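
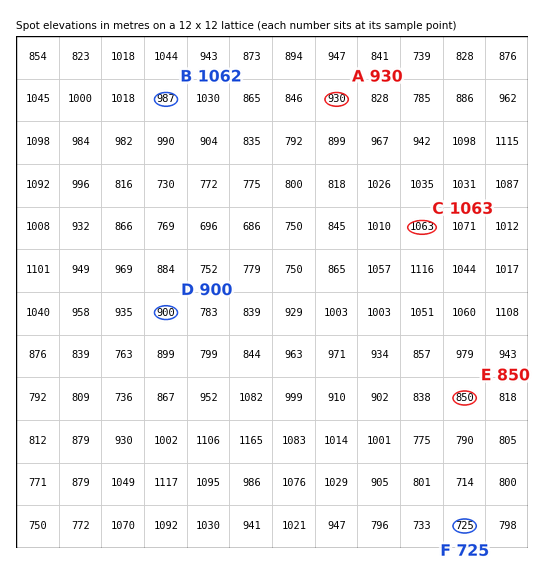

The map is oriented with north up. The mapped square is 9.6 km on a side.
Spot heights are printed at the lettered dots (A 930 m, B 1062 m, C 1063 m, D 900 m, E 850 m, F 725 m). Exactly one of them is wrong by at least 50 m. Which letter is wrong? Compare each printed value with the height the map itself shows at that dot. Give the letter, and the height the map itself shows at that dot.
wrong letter B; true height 987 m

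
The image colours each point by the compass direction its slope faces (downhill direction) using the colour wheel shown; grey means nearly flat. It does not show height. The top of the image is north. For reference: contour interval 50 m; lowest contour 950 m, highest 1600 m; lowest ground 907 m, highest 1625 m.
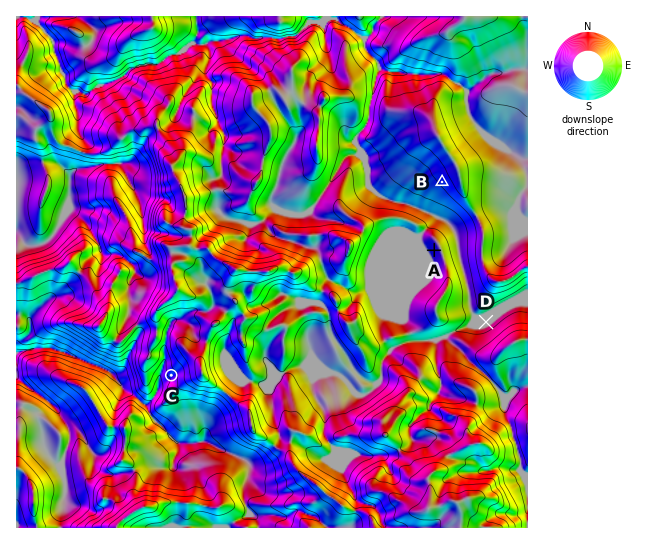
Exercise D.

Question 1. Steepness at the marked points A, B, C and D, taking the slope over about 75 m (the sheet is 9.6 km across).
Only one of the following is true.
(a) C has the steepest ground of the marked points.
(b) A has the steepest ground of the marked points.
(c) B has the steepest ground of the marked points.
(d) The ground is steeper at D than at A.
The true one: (a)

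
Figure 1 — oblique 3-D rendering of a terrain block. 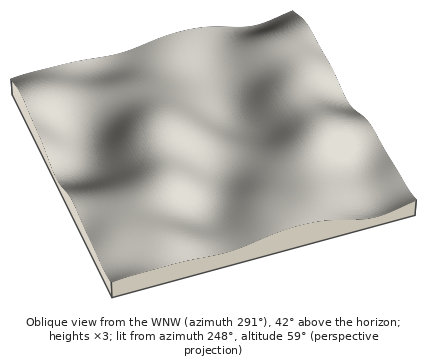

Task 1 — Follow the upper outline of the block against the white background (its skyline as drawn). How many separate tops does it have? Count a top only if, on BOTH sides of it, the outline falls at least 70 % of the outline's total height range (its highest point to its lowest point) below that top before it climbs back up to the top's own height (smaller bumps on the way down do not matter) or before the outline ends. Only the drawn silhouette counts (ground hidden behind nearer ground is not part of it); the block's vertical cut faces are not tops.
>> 0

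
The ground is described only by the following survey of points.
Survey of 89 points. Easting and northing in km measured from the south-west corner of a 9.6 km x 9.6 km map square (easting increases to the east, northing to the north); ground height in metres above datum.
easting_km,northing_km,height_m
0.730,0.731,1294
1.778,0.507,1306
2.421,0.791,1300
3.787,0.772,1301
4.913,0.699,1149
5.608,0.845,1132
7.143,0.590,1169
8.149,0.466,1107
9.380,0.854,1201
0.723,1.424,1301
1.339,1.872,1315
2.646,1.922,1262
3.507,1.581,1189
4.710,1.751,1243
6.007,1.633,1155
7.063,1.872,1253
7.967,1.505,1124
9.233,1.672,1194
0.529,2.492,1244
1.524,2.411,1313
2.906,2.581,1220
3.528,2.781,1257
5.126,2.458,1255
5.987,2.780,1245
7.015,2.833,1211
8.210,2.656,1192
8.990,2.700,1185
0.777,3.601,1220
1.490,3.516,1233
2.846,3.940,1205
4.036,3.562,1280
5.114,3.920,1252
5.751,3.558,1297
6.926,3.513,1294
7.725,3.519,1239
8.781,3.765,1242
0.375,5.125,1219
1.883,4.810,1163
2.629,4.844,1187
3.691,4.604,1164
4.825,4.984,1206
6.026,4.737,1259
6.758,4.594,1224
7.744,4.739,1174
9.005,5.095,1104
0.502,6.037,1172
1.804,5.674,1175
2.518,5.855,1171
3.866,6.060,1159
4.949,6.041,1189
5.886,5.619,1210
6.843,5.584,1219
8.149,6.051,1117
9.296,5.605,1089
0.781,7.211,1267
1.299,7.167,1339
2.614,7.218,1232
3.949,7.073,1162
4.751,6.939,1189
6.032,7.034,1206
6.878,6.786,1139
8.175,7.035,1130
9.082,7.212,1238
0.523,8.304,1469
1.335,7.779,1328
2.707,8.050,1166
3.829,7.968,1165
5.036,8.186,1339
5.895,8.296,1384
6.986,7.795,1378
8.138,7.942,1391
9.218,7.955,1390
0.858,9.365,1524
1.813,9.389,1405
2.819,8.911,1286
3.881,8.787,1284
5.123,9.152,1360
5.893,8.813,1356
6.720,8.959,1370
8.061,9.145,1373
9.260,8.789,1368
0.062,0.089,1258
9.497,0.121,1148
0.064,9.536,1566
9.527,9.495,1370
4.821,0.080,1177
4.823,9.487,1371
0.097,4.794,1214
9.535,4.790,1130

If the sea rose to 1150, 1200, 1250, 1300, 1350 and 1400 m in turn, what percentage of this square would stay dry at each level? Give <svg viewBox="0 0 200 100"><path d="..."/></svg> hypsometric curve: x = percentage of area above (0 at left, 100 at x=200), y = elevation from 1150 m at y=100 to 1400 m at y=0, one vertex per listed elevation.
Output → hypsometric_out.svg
<svg viewBox="0 0 200 100"><path d="M181 100l-58-20-47-20-30-20-15-20-23-20"/></svg>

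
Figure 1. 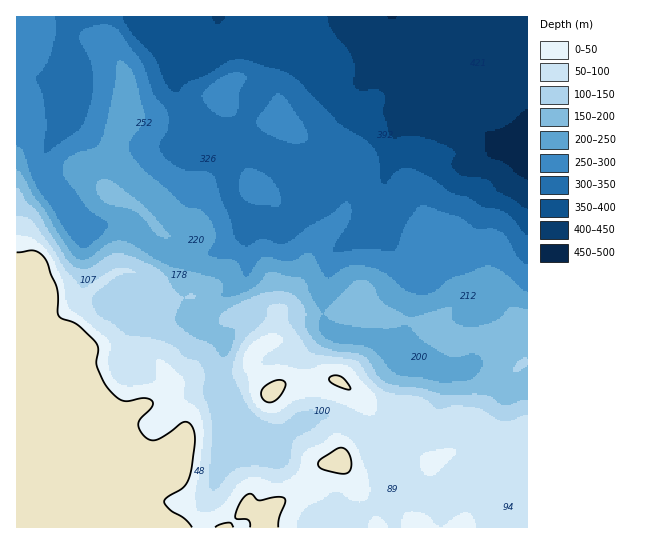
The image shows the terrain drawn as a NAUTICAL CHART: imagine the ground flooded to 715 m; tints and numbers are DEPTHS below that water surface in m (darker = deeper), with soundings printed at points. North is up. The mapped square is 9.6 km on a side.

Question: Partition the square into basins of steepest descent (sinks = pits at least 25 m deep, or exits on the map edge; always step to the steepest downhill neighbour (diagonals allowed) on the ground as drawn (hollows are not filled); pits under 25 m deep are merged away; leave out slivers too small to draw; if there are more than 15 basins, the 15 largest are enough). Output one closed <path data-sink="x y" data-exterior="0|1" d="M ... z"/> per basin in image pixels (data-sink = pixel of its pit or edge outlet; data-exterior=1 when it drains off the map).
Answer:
<path data-sink="527 135" data-exterior="1" d="M527 16l-80 0-3 18 6 2 10 11 5 15 0 9-54 25-24 1-14 4-13 13-25 43-2 6 4 6-58-52 1-7-3-13-11-12-13-5-14-1-10 5-12 12-18 3-17 9-12 3-13 6-19 0-13-7 0-35-14-32-7-8-3-19-85 1 1 511 511-1z"/><path data-sink="219 17" data-exterior="1" d="M301 16l-199 0-1 10 3 9 7 8 14 32 0 35 9 6 17 3 31-11 17-9 18-3 12-12 10-5 14 1 17 8 7 9 2 12 4-9 22-17 6-6 4-11-3-16z"/><path data-sink="393 17" data-exterior="1" d="M446 16l-144 0-1 6 8 19 6 25-4 11-6 6-22 18-3 6 0 11 54 49-1-8 20-34 7-11 13-13 14-4 24-1 54-25 0-9-5-15-10-11-6-2 3-8z"/>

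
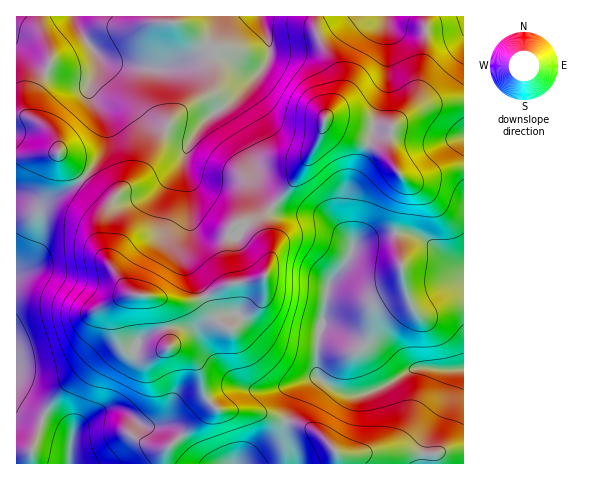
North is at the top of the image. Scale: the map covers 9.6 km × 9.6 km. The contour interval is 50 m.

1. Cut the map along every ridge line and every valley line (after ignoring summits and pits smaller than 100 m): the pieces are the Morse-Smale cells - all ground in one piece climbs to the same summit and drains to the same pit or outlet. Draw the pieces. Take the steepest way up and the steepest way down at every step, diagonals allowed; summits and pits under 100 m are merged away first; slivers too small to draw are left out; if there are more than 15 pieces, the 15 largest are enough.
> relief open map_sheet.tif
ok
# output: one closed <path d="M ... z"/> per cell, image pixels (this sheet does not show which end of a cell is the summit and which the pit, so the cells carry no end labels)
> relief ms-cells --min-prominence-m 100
<path d="M274 206l-7 7-4 7 1 11 8 18-1 9-9-16-17-17-6-3-3 2-6 6-3 8 0 22 6 23-2 1-7 2-23 12-15 4-34-6-21-1-8 5-7 9 0 24 5 13 3 3 6 4 9 3 19-3 10-6 7 0 10 5 13 13 6 27 9 14-48 45-1 12 299 1 1-197-16-8-18-17-16-8-29 0-23 7-9 7-5-10-22-20-11-4-28-1z"/><path d="M260 16l-244 1 0 138 15 1 28-4 48 49 1 7-6 20 3 27 19 32 9 8 53 7 15-4 23-12 7-2 2-1-6-23 0-22 3-8 9-8 6 3 17 17 10 15 0-8-8-18-1-11 11-14-15-19-12-34-24-42 0-3 37-35 9-16 0-15z"/><path d="M59 152l-43 5 0 306 148 1 1-13 48-45-9-14-6-27-13-13-10-5-7 0-10 6-19 3-12-4-6-6-5-13-1-19 5-12 13-8-9-7-19-32-3-27 6-25z"/><path d="M463 101l-35 4-14 5-16 11-6 6-3 13 3 23-15-15-44-19-8-8-6 18-15 27-30 40 13 7 28 1 11 4 22 20 5 10 4-4 19-8 16-3 18 0 13 5 25 21 15 8z"/><path d="M463 16l-147 0 1 18 16 28 6 16-1 17-14 25 1 3 8 6 16 8 28 11 14 14-2-10 1-20 2-5 6-6 16-11 14-5 36-4z"/><path d="M315 16l-53 0 7 26 0 15-9 16-37 35 3 10 21 35 12 34 14 18 23-26 15-25 11-21 2-13 10-17 5-13-1-16-21-40z"/>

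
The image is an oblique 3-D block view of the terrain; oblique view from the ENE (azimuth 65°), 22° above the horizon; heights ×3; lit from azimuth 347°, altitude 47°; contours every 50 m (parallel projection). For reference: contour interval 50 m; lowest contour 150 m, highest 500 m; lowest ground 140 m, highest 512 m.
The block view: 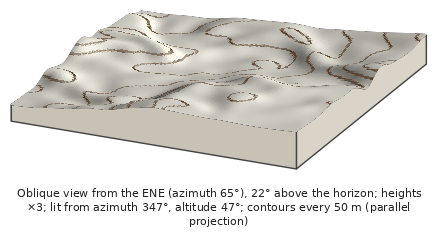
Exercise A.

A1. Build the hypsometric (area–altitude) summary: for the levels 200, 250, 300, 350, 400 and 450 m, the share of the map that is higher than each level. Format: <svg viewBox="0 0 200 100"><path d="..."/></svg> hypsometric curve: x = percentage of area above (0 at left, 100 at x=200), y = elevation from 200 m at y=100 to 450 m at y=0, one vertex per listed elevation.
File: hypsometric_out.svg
<svg viewBox="0 0 200 100"><path d="M192 100l-29-20-58-20-38-20-17-20-10-20"/></svg>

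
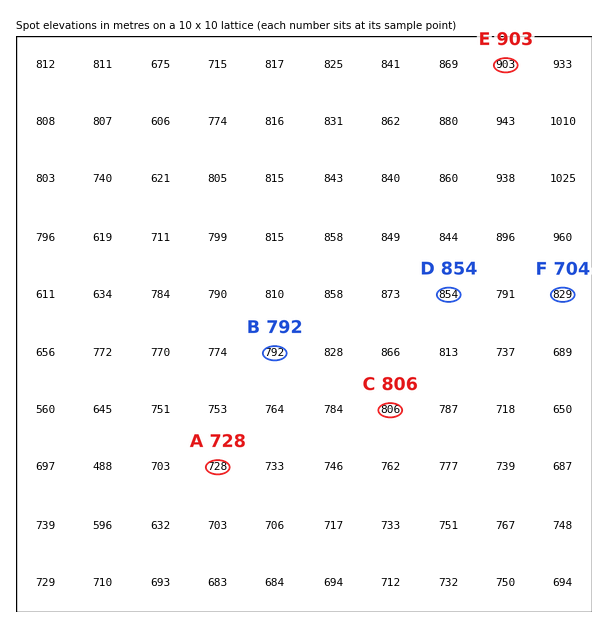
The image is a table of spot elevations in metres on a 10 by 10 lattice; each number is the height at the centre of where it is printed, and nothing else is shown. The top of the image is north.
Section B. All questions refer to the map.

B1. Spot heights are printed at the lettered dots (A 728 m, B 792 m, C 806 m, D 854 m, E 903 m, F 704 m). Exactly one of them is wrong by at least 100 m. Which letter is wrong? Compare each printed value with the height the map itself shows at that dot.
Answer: F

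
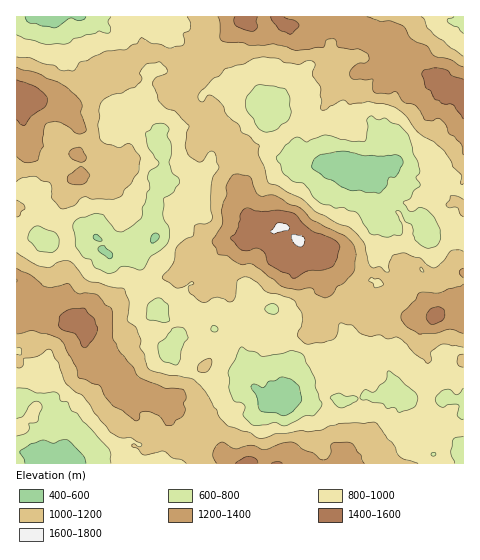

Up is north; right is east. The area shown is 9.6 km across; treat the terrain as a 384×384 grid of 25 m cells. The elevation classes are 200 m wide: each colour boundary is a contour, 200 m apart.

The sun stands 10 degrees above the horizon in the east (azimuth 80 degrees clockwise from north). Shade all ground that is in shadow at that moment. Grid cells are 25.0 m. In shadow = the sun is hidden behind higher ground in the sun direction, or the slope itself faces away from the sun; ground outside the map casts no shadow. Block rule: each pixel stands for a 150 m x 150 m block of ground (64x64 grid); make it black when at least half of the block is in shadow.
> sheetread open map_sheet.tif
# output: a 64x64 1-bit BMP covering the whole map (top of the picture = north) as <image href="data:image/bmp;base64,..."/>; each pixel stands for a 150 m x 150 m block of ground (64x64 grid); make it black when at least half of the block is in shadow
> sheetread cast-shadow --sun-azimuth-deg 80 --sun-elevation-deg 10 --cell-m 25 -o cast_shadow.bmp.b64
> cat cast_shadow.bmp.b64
<image width="64" height="64" href="data:image/bmp;base64,Qk0+AgAAAAAAAD4AAAAoAAAAQAAAAEAAAAABAAEAAAAAAAACAAATCwAAEwsAAAIAAAAAAAAA////AAAAAAB/////gB4AAP////mAHAAY////OBgMABD///wYDCAAgH//+YAAAAAA//+4AAMYACD//7wAA7gAwP//OAAP8ADA//5QAB/wAcD//mAAP/IHwP/8AAB/8C/E//gAAH/wb8H/4AAA//BH5//BA8D/9wfn/8AH4H/2T+f/wAfA7+APxv/AB+D/yf+A/4ABwf/P/8//gAHD/8//5/8AAYm/5//jfwAHOP/j//FnAB74/+Dv8CIAP+T/5CfgBAA/5f/wB8AEAH////AHwAAA////MA8EgAf///8UDj4EH////wAOPww////8IA0eDH////ogDB4Of////yAIPB5///8/AAA8Hn////sAAH48f///8AAPfhB///+4AB7+HH7//4AAH/8+Pv//gAAf/D4If/+QAB/4/iB//wAAf/j/gD//AAP/+P8AH/4AD//4/4Af/gAf///QgB/+AH///4MAH9wAf///gwA/jgD////AAD+Agf///8OAP4AA////h4I/4AS///+HAP/gH////4IA/6Af////AAP/AH////8AB78Af////wADOgB////+ABg4AH///+YAKDkAP/9/4AGAHwAX/x/gAcAeAFf/h8AAIA8EP3/ngAQAAAc/OfOAAAEP//8H3AABT///3g+cAAEf///eDggAB/8f/5wcAAAH/wf/GAwAAA=="/>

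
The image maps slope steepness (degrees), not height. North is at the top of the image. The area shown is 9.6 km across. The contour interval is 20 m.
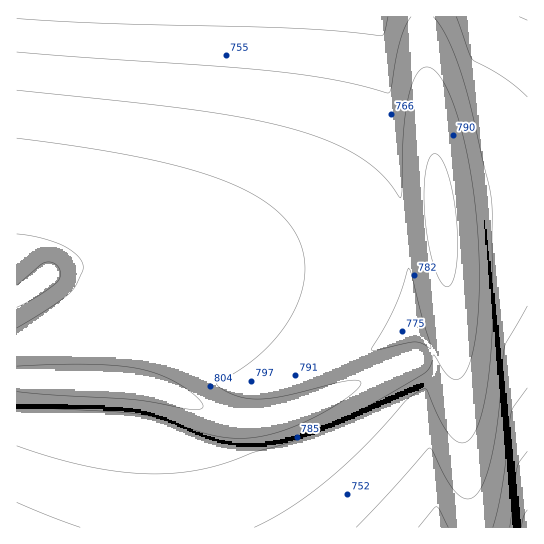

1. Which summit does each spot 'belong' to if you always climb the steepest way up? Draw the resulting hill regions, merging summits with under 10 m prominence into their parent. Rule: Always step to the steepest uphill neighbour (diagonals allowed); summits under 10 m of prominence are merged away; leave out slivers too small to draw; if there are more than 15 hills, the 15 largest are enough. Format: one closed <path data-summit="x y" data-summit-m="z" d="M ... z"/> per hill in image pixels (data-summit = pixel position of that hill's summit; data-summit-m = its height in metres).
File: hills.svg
<path data-summit="47 275" data-summit-m="845" d="M378 16l-361 0-1 337 121 3 44 11 48 21 26 4 27-5 27-10 80-36 26-9z"/><path data-summit="101 381" data-summit-m="829" d="M415 332l-26 9-80 36-27 10-27 5-26-4-48-21-44-11-43-3-77 0-1 174 422 1-14-118 0-17 11-20 0-15-4-11z"/><path data-summit="441 219" data-summit-m="805" d="M527 16l-148 1 36 313 16 17 4 11 0 15-11 20 0 17 13 115 2 3 89-1z"/>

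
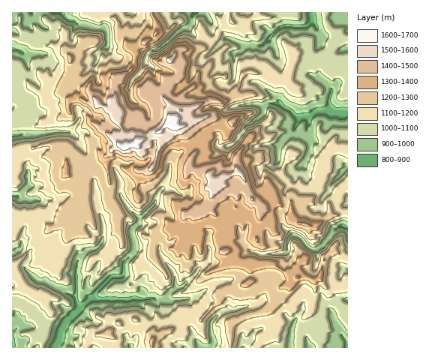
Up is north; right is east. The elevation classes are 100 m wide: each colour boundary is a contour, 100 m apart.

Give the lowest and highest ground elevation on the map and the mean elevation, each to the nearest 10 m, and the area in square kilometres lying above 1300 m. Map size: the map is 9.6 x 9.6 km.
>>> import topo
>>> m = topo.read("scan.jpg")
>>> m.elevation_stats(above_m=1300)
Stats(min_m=880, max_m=1690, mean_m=1170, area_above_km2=20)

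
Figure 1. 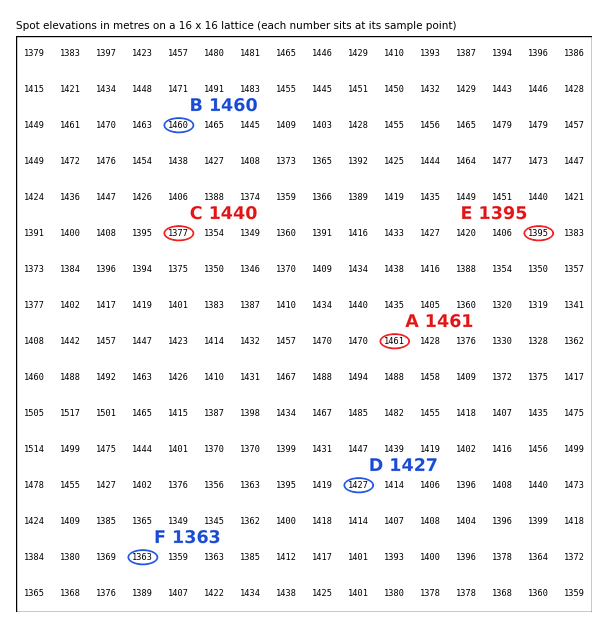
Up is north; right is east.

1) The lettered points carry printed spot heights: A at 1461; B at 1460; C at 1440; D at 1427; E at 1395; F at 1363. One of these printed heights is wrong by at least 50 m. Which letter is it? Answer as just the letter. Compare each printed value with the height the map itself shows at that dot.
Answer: C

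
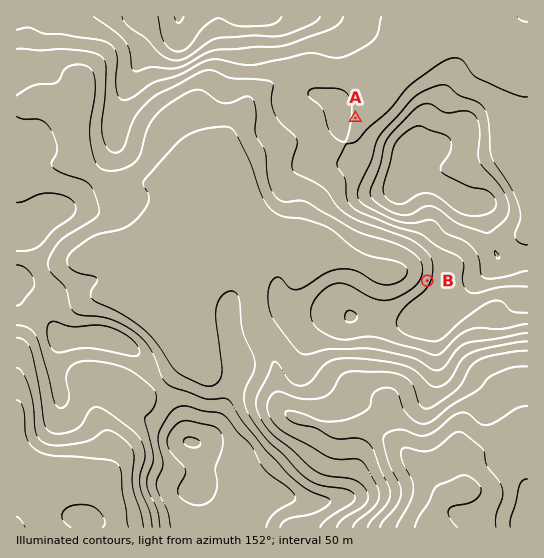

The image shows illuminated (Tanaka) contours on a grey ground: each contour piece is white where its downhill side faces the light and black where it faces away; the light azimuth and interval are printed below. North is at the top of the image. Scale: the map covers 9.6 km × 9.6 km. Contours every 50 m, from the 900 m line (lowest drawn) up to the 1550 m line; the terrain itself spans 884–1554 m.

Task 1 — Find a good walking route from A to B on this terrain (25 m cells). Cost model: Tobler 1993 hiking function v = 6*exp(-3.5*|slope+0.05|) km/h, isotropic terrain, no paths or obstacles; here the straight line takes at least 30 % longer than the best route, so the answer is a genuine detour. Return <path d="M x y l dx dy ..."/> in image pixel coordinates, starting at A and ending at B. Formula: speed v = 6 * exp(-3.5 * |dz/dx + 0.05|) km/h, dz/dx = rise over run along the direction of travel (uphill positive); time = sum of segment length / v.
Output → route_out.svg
<path d="M355 118l0 25-6 14 0 42 4 8 6 7 51 25 12 12 5 11 0 19"/>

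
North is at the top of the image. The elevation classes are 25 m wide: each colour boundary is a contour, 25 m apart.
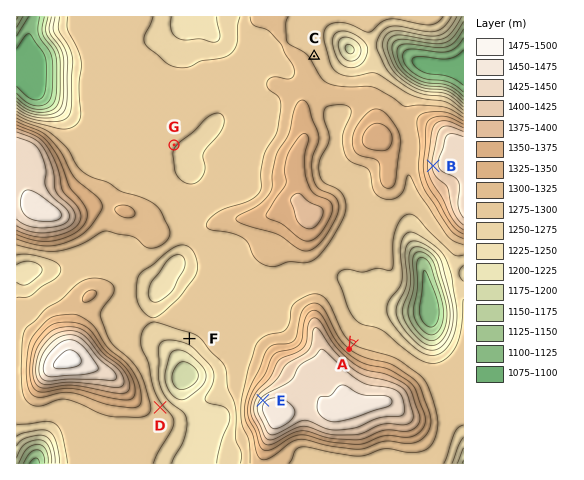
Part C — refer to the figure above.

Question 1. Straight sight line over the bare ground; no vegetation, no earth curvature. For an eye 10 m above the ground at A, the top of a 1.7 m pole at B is visible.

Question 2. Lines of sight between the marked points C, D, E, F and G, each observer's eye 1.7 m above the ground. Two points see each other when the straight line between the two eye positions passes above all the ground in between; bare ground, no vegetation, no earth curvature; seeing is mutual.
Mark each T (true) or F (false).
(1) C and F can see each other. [F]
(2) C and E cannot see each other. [T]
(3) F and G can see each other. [F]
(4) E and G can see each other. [T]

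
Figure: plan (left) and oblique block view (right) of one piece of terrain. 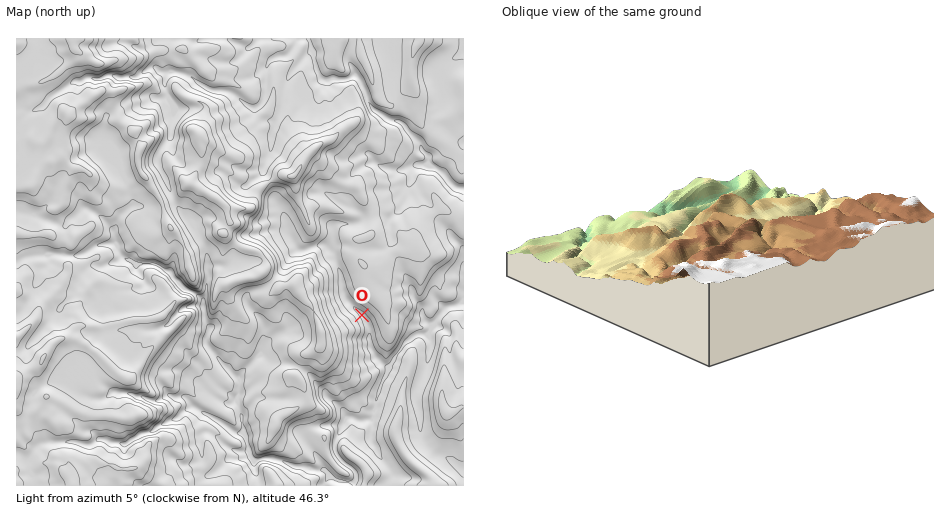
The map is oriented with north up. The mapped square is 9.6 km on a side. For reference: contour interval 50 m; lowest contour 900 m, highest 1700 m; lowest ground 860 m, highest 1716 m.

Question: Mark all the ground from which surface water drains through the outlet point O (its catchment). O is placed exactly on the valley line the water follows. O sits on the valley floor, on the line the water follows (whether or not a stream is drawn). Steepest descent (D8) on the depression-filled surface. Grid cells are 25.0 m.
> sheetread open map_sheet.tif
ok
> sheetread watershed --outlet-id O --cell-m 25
6.896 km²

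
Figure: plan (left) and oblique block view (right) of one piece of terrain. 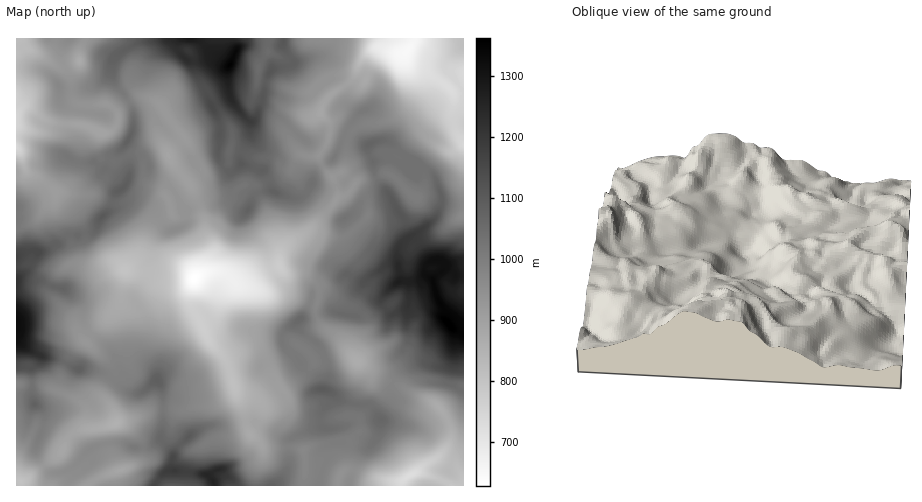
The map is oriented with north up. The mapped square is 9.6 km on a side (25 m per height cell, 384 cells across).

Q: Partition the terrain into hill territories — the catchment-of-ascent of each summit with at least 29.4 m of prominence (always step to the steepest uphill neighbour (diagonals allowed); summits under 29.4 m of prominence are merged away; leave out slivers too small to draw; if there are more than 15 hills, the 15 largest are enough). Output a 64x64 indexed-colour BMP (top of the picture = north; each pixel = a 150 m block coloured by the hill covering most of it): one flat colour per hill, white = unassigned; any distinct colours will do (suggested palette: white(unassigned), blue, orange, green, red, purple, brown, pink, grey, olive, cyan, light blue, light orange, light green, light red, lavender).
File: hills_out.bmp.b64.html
<image width="64" height="64" href="data:image/bmp;base64,Qk12CAAAAAAAAHYAAAAoAAAAQAAAAEAAAAABAAQAAAAAAAAIAAATCwAAEwsAABAAAAAAAAAA////ALR3HwAOf/8ALKAsACgn1gC9Z5QAS1aMAMJ34wB/f38AIr28AM++FwDox64AeLv/AIrfmACWmP8A1bDFABERERERFmZmZmZmZmZmZmZmZmZmYiIiERERERERERERMxERERERFmZmZmZmZmZmZmZmZmZiIiIREURERBEREREzMRERERERZmZmZmZmZmZmZmZmZmIkRERERERERBERETMzMRERERFmZmZmZmZmZmZmZmZmZEREREREREREQRERMzMzEREREWZmZmZmZmZmZmZmZmZkREREREREREREQRHDMzMxEREWZmZmZmZmZmZmZmZERERERERERERERERBEcwzM8ERERZmZmZmZmZmZmZmZEREREREREREREREREQRzDM8zBERFmZmZmZmZmZmZmRERERERERERERERERERBHMzMzMzDM2ZmZmZmZmZmZmZEREREREREREREREREREEczMzMzMMzNVZmZmZmZmZmZkREREREREREREREREREQRzMzMzMwzM1VVVmZmZmZmZmREREREREREREREREREQRHMzMzMzDM1VVVVVVVVVmZmREREREREREREREREREQREczMzMwzMzVVVVVVVVVVVWZEREREREREREREREREERERzMzMMzMzNVVVVVVVVVVVURF3dERERERERERERBERERE8MzMzMzM1VVVVVVVVVVVRERd3dEREREREREQRERERETMzMzMzMzNVVVVVVVVVVVEREXd3dEREREREERERERERMzMzMzMzM1VVVVVVVVVVERERd3d3REREREEREREREREzMzMzMzMzVVVVVVVVVVURERF3d3dERERBERERERERETMzMzMzM1VVVVVVVVVVVRERF3d3d3dERBERERERERERMzMzMzM1VVVVVVVVVVVXd3d3d3d3d3dxEREREREREREzMzMzM1VVVVVVVVVVVXd3d3d3d3d3d3ERERERERERETMzMzMzVVVVVVVVVVVXd3d3d3d3d3d3ERERERERERERMzMzMzM1VVVVVVVVVVd3d3d3d3d3dxEREREREREREREzMzMzMzM1VVVVVVVVd3d3d3d3d3dxERERERERERERETMzMzMzMzNVVVVVVVV3d3d3d3d3d3ERERERERERERERMzMzMzMzMzVVVVVVV3d3d3d3d3d3cREREREREREREREzMzMzMzMzNVVVVVVXd3d3d3d3d3dxERERERERERERETMzMzMzMzM1VVVVVVd3d3d3d3dyIiERERERERERERERMzMzMzMzMzVVVVVVV3d3dyIiIiIiIREREREREREREREzMzMzMzMzM1VVVVVXd3dyIiIiIiIRERERERERERERETMzMzMzMzMzVVEREREXciIiIiIRERERERERERERERERMzMzMzMzMzoREREREREiIiIiIhEREREREREREREREREzMzMzOqqqqqERERERESIiIiIiERERERERERERERERETMzMzOqqqqqqhERERERIiIiIiIRERERERERERERERERMzMzM6qqqqqqEREREREiIiIiIiEREREREREREREREREzMzMzqqqqqqqhEREREiIiIiIiIhERERERERERERERETMzMzOqqqqqqqERERESIiIiIiIiIhERERERERERERERMzMzOqqqqqqqrRERERIiIiIiIiIiIREREREREREREREzMzM6qqqqqqqt3REREiIiIiIiIiIiERERERERERERETMzM6qqqqqqqq3dEREiIiIiIiIiIiIhERERERERERERMzMzqqqqqtqt3d0RESIiIiIiIiIiIiEREREREREREREzMzOqqq3d3d3d0xERIiIiIiIiIiIiIhERERERERERETMzMzMzPd3d3d3TMRIiIiIiIiIiIiIiERERERGIERERMzMzMzMz3d3d0zMzEiIiIiIiIiIiIiIRgRERGIgRERETMzMzMzM93d0zMzMRIiIiIiIiIiIiIRiIiBiIiBERERMzMzMzMzPd3TMzMREiIiIiIiIiIiIRGIiIiIiIEREREzMzMzMzM73d0zMRESIiIiIiIiIiIREYiIiIiIiBERETMzMzMzO7u73d0xESIiIiIiIiIiIhERiIiIiIiIgRETMzMzMzM7u7u73bsRIiIiIiIiIiIiIRGIiIiIiIiIiBMzMzMzMzu7u7u7u7IiIiIiIiIiIiIiEYiIiIiIiIiIgzMzMzMzMbu7u7u7siIiIiIiIiIiIiIRGIiIiIiIiIgTMzMzMzERG7u7u7siIiIiIiIiIiIiIhERiIiIiIiIiBMzMRERERERu7u7siIiIiIiIiIiIiIhERERERiIiIiBEzERERERERu7u7siIiIiIiIiIiIiIiEREREREYiIiIERERERERERmbu7uyIiIiIiIiIiIiIiIRERERERGIiIgREREREZmZmZmbuZkiIiIiIiIiIiIiIhERERERERiIiIERERERmZmZmZmZmSIiIiIiIiIiIiIiERERERERGIiI4RERERGZmZmZmZmZIiIiIiIiIiIiIiEREREREREYiI7uEREREZmZmZmZmZkiIiIiIiIiIiIiIiERERERERiI7u4RERERmZmZmZmZmSIiIiIiIiIiIiIiIiIhERERiO7u7hERH//5mZmZmZmZIiIiIiIiIiIiIiIiIiERERHu7u7uER////mZmZmZmZkiIiIiIiIiIiIiIiIiIhEREe7u7u7/////+ZmZmZmZmZmZIiIiIiIiIiIiIiIiISIi7u7u7v//////mZmZmZmZmZmSIiIiIiIiIiIiIiIiIiIu7u7u"/>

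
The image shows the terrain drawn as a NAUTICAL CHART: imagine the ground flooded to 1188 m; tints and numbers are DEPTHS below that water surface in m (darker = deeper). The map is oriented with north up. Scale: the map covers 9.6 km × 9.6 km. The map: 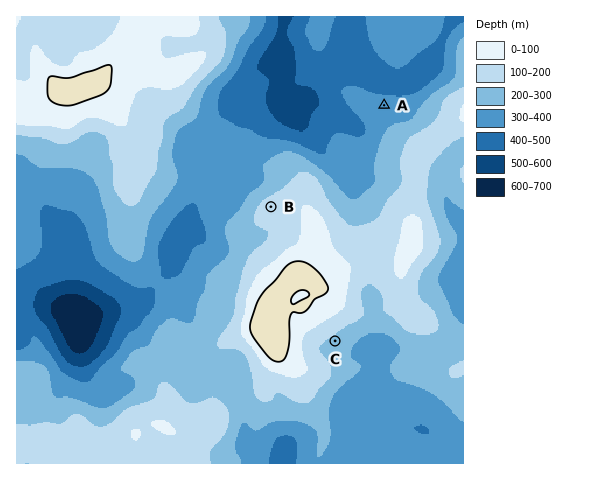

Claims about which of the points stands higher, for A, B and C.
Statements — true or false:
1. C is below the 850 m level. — false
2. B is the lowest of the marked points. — false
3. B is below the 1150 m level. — true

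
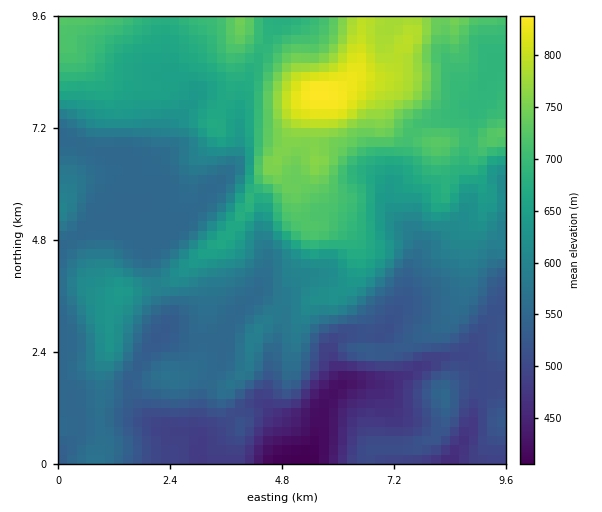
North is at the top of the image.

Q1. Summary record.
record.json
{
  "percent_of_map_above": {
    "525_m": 81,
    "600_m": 47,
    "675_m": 27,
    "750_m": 8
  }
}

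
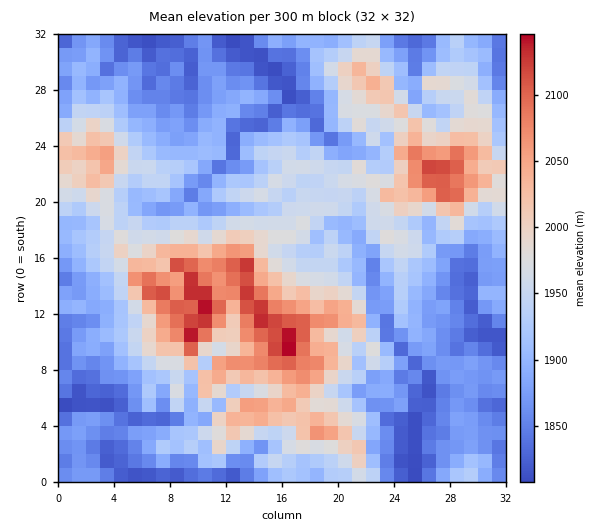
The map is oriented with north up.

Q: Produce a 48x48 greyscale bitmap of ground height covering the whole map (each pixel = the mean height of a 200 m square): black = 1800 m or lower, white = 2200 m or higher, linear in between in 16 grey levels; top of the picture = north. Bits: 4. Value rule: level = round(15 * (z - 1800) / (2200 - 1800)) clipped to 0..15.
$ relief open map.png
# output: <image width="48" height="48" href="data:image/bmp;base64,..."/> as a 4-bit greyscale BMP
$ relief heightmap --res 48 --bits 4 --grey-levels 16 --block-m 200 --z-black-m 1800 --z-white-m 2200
<image width="48" height="48" href="data:image/bmp;base64,Qk32BAAAAAAAAHYAAAAoAAAAMAAAADAAAAABAAQAAAAAAIAEAAATCwAAEwsAABAAAAAAAAAAAAAAABEREQAiIiIAMzMzAERERABVVVUAZmZmAHd3dwCIiIgAmZmZAKqqqgC7u7sAzMzMAN3d3QDu7u4A////ACMzIhEAEQEREQESNEVDRVVmQhABNFVDIiIjIQERIiI0QhE0VVVEVVZ1MRABI0RlMiIyERIiNDEjZTIkZlVVVWeFMhABIzNEISMiEREjRTRDZ1QyRWdmZniEIhABIjMyITMiIRI0RWd2WIZTNGiJmZljMxASIiMyIiMzIiIzIzM1doiHZleKqYZVMhABEjMzIxMzMyERERJCWYiJl4iJmHZlIRABEjMyIgEiIQESMkJVNqqqmZmIh3ZUISEBIjMiEQAAABI0MmRGU2iZmZmHd2VCI0IREjMiEREBERI0UmVIhkVXd4mXZVMiRDIQEiMyIiERIiI0U1VJmHd2eJmZdlREIhEhEjMyIyIRIzM0VFc3qYmZmaqql2ZSRCMhEzMzMxMiIzRFZlh0iqqqu7u6qHc1ZDISMzMzMhMzI0VWd3mnWamavNuquoZHZDEjMiIyIRM0M0VniYvJVmiavN25mGRnUxIzMhEhEBM0REVnmZzblnqrzN25dmaGMRQzMiERABIiNFVnma3MuXq8zMy5mYiFITRDIhERASIiNEVXmqzMynq93Lu6uqqEElRDMyIRIjRDNEVoq7u92orNy7qYqqh0FFQzMyESM0Q0Q0V6u8rM2pvcqYmYiIdjFFRDIyEjRDIzRFeczKvdyqzLqYiHd3ZTFFREMhETQyIzRFi7upzbqry6iYd2ZmVDFFVEMhETMyM0VVepqKy6qrzKh3ZmZlQyJVVEMyEiMjNFVmeYicy6q7zJdmVVZVVCNVVUQyEjMzRFZnhniqqZmqundmVVZlUyRmZlMiISNERFVoZod3eHeJiHZmZUZlQkVndlNUMjRERFVnVmZmd2Z4d3d3dkRUNFZ2ZkNmQzRENEVmVlVWZVVmd2ZmZ2QzNGdlVDNnVEVFRFZ2RURERERFVVVmZmZVVGdXdlV4dUVWVWdlUzIiMyIzNFVWZmZmVWdnh3eqdlV2VndlRERDIjRVZmZVZmVmVWiYiJrLqHZ3d3h1VFVVMTVVVmZlVWVmZmiJmqvMuYd3eIl2VVZVQxI1RFZmZVVmd3Znmry7qqhod4mXZmZVVDITI0VWZmZmd2RXi8zMqZiImIqodlVEVEQhJEVWZmZUZTNom8u8qXZ5iZqYZVRDQ0RBJWZmZFQiMkRZu6mruqdYh5mHVUQzM0QxJFRVVDISI2VHmYeImYdHZod1VEMzI0QxIzJDUxE0VnVmiYZoiHZFV4ZlREMzIjRCERETQhNVd2V3eHVWd3czRmZVMzMjIiNEIREBMRJGdmZ4hlRVZ3YzVUVUMjIiIjM0REMgERJGd3iIYzRFZ2UzRDREMiIhEiIzMzMgASNGd4iHNGZmd1QyNDNEMhIiESMyMyEQEjRXeJmFJXh3dlMiNEIjMyEjESMyIhEBEjV3iZd1I1d2ZVMTREISMiEiESMiERABEkVniYZUMTRVVTMTM0MhIhEiETIhEQEREkVWd4VDMTNFVUMSI0MhEQEREjIQABIyI0RFVnQyISNFREMREzMhEAEREjIAASRDNDM0RmQiIRNGVDMQ=="/>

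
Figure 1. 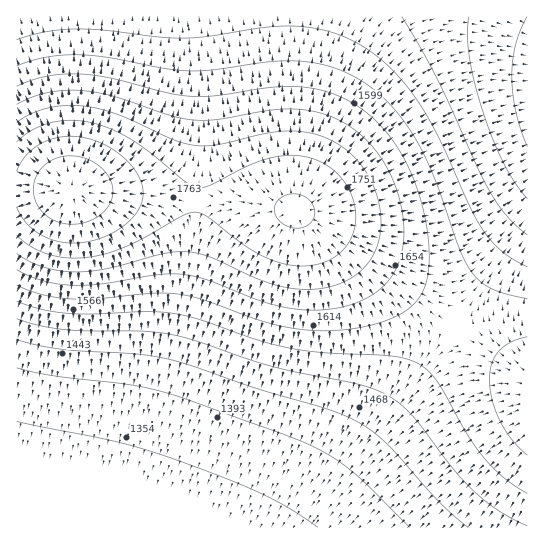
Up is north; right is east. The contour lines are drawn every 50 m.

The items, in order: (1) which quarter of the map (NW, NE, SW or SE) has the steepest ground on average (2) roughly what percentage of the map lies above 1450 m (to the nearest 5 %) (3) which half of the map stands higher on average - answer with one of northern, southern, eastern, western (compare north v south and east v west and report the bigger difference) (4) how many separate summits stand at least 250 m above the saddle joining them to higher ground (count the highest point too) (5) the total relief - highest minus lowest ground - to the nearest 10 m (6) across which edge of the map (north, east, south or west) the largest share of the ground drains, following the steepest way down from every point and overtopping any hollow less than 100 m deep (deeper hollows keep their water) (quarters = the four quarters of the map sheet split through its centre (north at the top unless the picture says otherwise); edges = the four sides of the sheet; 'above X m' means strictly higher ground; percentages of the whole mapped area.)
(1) The steepest ground, on average, is in the north-west quarter.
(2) About 70 % of the map lies above 1450 m.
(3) The northern half stands higher on average than the southern half.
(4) There is 1 summit with 250 m or more of prominence.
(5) Highest minus lowest: about 570 m of relief.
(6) The largest share of the runoff leaves by the southern edge.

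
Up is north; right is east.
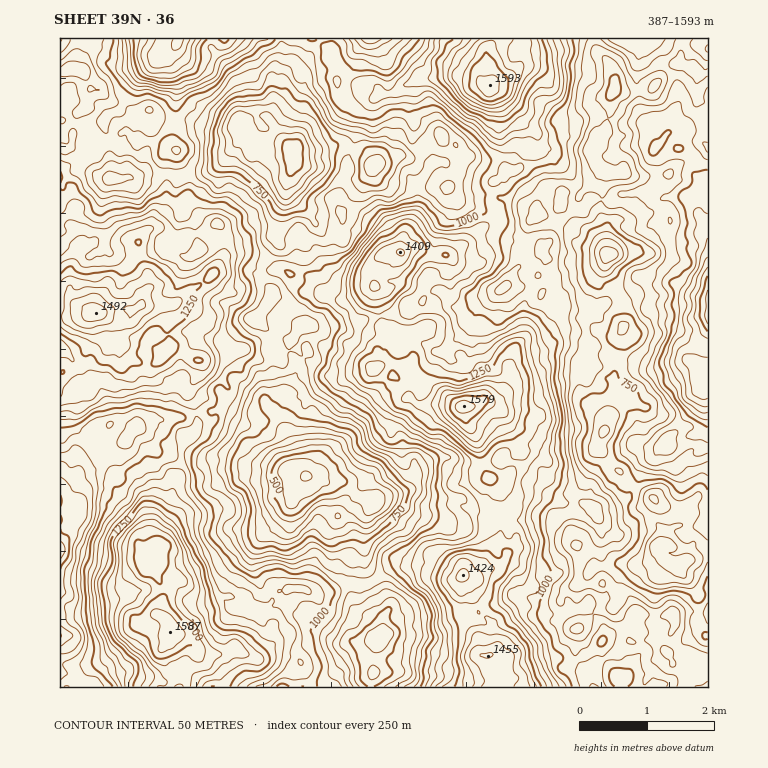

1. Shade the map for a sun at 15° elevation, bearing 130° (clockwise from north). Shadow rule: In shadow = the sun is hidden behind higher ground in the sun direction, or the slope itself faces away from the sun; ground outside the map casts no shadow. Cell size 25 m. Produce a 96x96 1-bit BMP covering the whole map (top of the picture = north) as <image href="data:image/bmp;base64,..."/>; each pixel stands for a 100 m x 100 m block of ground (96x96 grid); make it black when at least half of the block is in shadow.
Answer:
<image width="96" height="96" href="data:image/bmp;base64,Qk2+BAAAAAAAAD4AAAAoAAAAYAAAAGAAAAABAAEAAAAAAIAEAAATCwAAEwsAAAIAAAAAAAAA////AAAAAACA/sAAAAP//wAAAAWA/gAAAAf//AAAwAAB+AAAAAf/+AAB4CBD+AAAAAP/8AAB8AD/zAAAAAP/+AAAAAD/BAAAAAP//wAABAD/DACAAAf//4AHBAH/gADAAAf//YAPAAD/wwHgAAf//QAfAAD/wAHAAAf//AAPAAD/4AAAAAf/4AADMAD//AAAAAP/wAAAeMH//AAAAAP/gAAEOeP//AAAAAH/AAAMM+P//AACAAH9AAAOA/7/wAAC8AH5gAAPB///gAAP+A/f4AADB///wAAP+A8P8AADAD//8AAf+A9/8AAAAD//8AAf/I//8gAAAB//4AAf/c///gAAAAD/5AAf/f///wAAAAD//AAf/////4AAAAD/+AAP/f///QAAAAj//AAH/f///AAAAA7//AAD/f//zAAAAAb//AAB////AAAAAGH//AAB////wAAAAEP//AAA////gAAAAAH//AAA////gAAAAAD//AAAf///8AAAAAD//wAAf///+AAACAD//8AAf/8P+EAACAD//4AAf/wf+AAAAAD//wAAP/AP8AAB5gDw/AAAH/AAAAAA8wAAfoAAD/wAAAAA+4AAP8AAAD4AAAAB/8AAH/AAAB4AAAAB/+QAA/AAAA4AAAAB//AAAyAAAAAAAAAB//AAAAAAAAAB4AAAf/AAAAAAAAAH8AAAf9AAAAAAAAAn/gAAIDgAAAAACAAv/gAAADwAAAAADAAP/8AAAPwAAAAAD/gf/8AAAfgAAAAAH/wf/8AAF+AAAAAAH/4//8AAH/AAABAAH/w3/+AAH/gAAwAgH/4D/+AAP/gAAwAAH/8AH/AAP/wAAAAAH/wAH/gAf/4AAAAAH/4cH/gAf/+AAAACH+Y+H/gAf//AAAADH6AeH/gAf//AIAADmAAMD/gAf//48IABgEAAB/gAf//88MAAEPAAAfgB//+++CAAGPwAAHAB///++DgACfwAAAAB//+/+HwAD/gAAAAB///f+H4Bn/wAAAAB///f8X8Bz/4AAAAB//+BgD8B//8AgAQB//+AAB4A///BgAYB///BgAAA///h8AYB//zB8CAA///h+AeB//4H+HwA///h/AcA//6P/H8B///w/wAAfniP/D8B///4/gAAADwP/D8D///4/AAAAAQP/huD///4+AAAABAP/2OH///w8AAA6DgP/+OH///wPgAA/nwP/EHP///4HwAA/3wH+APf///8H4AA/DgAAAHf///8H4AADBhgAAA//8f+PwAADABABgB//+OAPAAAgAAABgB//wAAAAAA3AAABwB//AAAQAAAfAAABwB/+AAAAAAAfAAABwB/wgAAAAAAbAAcAAAgAwAAAAAAfwAeAAAABwAAAAAAf+ANAAAABwAAAAAAf+APAAAAA4YAAAAA/+AHAAAAA4IAMAAA++PDAAAADbDgfAAAcePIAAAAL7/5/wAAMOAM+AAALz///AAAEAAN+AAABhf//AAAGAAP+AAABh///gAAAAAP/QAABh///gAAAACP/YAAAB///wAAAA0="/>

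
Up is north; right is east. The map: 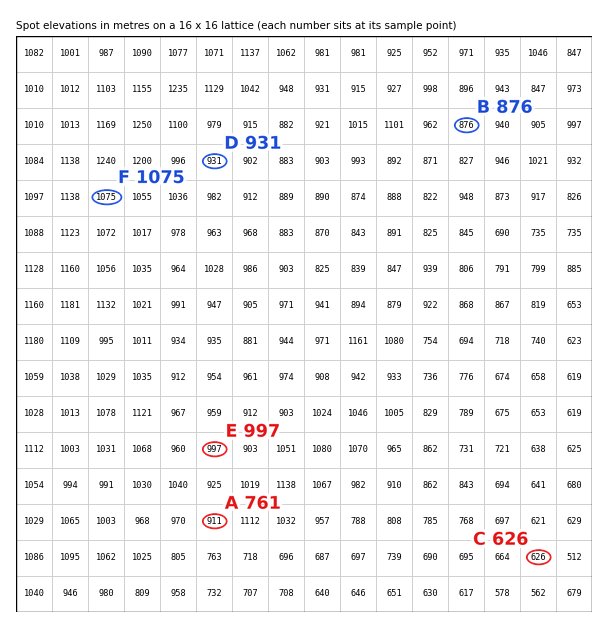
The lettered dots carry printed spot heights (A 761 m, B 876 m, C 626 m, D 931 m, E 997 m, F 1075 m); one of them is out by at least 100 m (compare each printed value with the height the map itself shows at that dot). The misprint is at A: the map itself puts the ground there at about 911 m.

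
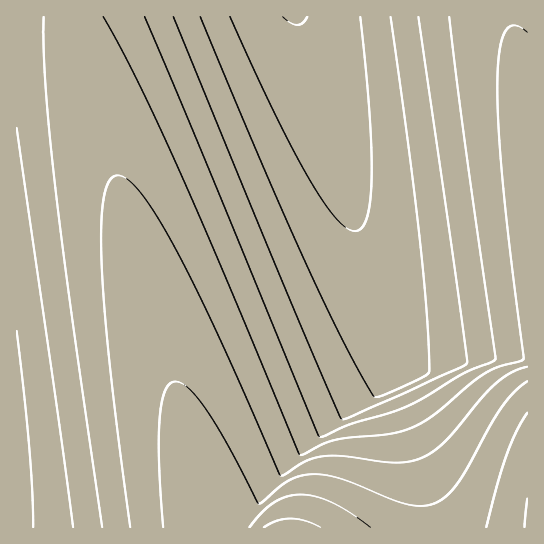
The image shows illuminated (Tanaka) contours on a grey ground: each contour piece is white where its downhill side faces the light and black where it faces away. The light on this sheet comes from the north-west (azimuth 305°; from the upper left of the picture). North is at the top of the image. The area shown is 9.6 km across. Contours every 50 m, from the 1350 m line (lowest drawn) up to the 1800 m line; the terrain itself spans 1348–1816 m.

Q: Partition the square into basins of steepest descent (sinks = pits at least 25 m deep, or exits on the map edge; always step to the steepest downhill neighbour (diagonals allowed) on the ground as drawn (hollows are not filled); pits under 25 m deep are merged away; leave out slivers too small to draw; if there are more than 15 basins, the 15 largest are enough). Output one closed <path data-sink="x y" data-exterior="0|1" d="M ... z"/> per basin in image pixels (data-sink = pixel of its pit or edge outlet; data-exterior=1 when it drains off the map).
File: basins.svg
<path data-sink="295 17" data-exterior="1" d="M527 16l-454 1 8 38 123 439 11 34 313-1z"/><path data-sink="17 467" data-exterior="1" d="M73 16l-57 1 0 510 198 1-133-473z"/>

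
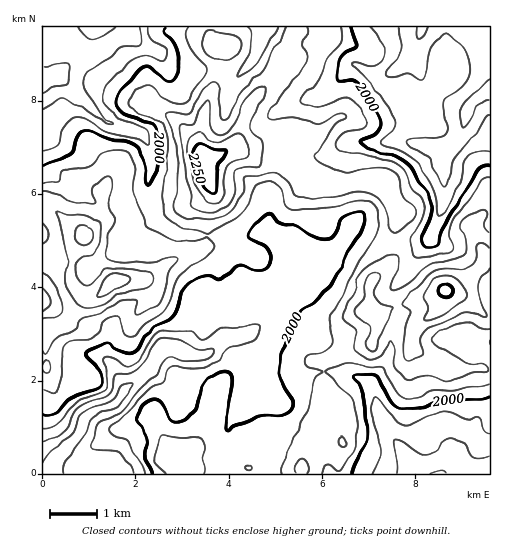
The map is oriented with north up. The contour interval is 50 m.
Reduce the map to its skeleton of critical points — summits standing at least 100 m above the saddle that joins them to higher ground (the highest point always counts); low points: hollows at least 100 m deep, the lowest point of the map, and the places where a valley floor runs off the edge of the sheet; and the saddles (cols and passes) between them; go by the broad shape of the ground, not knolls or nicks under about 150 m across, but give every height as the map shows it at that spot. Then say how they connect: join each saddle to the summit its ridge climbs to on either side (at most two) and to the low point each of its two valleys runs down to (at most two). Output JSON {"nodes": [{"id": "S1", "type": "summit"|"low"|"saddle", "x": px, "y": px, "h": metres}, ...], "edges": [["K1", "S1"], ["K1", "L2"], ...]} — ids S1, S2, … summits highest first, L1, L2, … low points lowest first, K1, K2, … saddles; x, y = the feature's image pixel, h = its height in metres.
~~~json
{"nodes": [
{"id": "S1", "type": "summit", "x": 205, "y": 158, "h": 2297},
{"id": "S2", "type": "summit", "x": 446, "y": 290, "h": 2264},
{"id": "S3", "type": "summit", "x": 113, "y": 282, "h": 2230},
{"id": "L1", "type": "low", "x": 51, "y": 473, "h": 1824},
{"id": "L2", "type": "low", "x": 43, "y": 80, "h": 1827},
{"id": "L3", "type": "low", "x": 488, "y": 91, "h": 1834},
{"id": "L4", "type": "low", "x": 438, "y": 473, "h": 1845},
{"id": "K1", "type": "saddle", "x": 397, "y": 307, "h": 2148},
{"id": "K2", "type": "saddle", "x": 283, "y": 49, "h": 2112},
{"id": "K3", "type": "saddle", "x": 391, "y": 244, "h": 2086},
{"id": "K4", "type": "saddle", "x": 220, "y": 72, "h": 2085},
{"id": "K5", "type": "saddle", "x": 324, "y": 371, "h": 2050},
{"id": "K6", "type": "saddle", "x": 207, "y": 235, "h": 2050}],
"edges": [["K1", "S2"], ["K1", "L3"], ["K1", "L4"], ["K2", "S1"], ["K2", "L1"], ["K2", "L3"], ["K3", "S1"], ["K3", "S2"], ["K3", "L1"], ["K3", "L3"], ["K4", "S1"], ["K4", "L1"], ["K4", "L2"], ["K5", "S2"], ["K5", "L1"], ["K5", "L4"], ["K6", "S1"], ["K6", "S3"], ["K6", "L1"], ["K6", "L2"]]}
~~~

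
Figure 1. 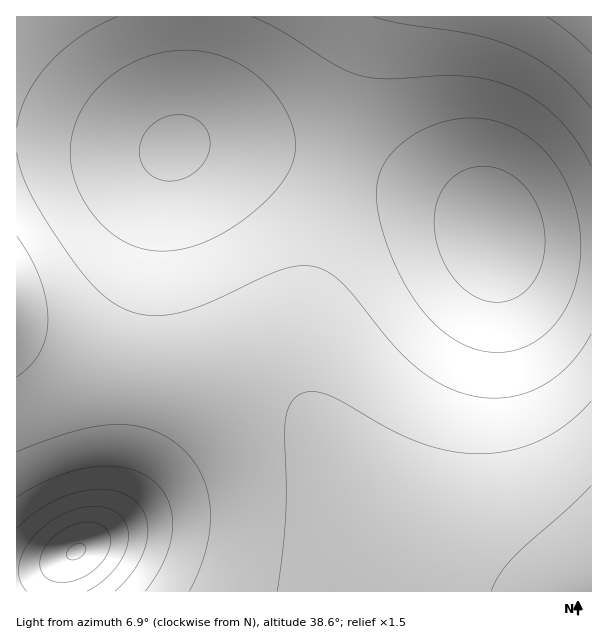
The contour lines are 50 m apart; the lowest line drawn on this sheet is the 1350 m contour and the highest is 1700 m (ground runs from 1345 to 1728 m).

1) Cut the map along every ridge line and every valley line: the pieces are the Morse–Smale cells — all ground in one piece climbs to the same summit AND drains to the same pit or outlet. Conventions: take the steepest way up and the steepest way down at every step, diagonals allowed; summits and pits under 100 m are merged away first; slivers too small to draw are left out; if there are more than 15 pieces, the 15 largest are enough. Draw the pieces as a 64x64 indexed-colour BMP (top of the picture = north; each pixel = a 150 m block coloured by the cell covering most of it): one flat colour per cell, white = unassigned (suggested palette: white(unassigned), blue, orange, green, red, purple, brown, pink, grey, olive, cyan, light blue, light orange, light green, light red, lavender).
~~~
<image width="64" height="64" href="data:image/bmp;base64,Qk12CAAAAAAAAHYAAAAoAAAAQAAAAEAAAAABAAQAAAAAAAAIAAATCwAAEwsAABAAAAAAAAAA////ALR3HwAOf/8ALKAsACgn1gC9Z5QAS1aMAMJ34wB/f38AIr28AM++FwDox64AeLv/AIrfmACWmP8A1bDFAEREQiIiIiIiIiIiIiIiIiIiIiIiIiIiIiIhERERERERRERCIiIiIiIiIiIiIiIiIiIiIiIiIiIiIREREREREREiREIiIiIiIiIiIiIiIiIiIiIiIiIiIiIRERERERERESIiIiIiIiIiIiIiIiIiIiIiIiIiIiIiERERERERERERIiIiIiIiIiIiIiIiIiIiIiIiIiIiIiEREREREREREREiIiIiIiIiIiIiIiIiIiIiIiIiIiIiERERERERERERESIiIiIiIiIiIiIiIiIiIiIiIiIiIiERERERERERERERIiIiIiIiIiIiIiIiIiIiIiIiIiIiEREREREREREREREiIiIiIiIiIiIiIiIiIiIiIiIiIiERERERERERERERESIiIiIiIiIiIiIiIiIiIiIiIiIiERERERERERERERERIiIiIiIiIiIiIiIiIiIiIiIiIiEREREREREREREREREiIiIiIiIiIiIiIiIiIiIiIiIiERERERERERERERERESIiIiIiIiIiIiIiIiIiIiIiIiIRERERERERERERERERIiIiIiIiIiIiIiIiIiIiIiIiIREREREREREREREREREiIiIiIiIiIiIiIiIiIiIiIiIRERERERERERERERERESIiIiIiIiIiIiIiIiIiIiIiIRERERERERERERERERERIiIiIiIiIiIiIiIiIiIiIiIhEREREREREREREREREREiIiIiIiIiIiIiIiIiIiIiIhERERERERERERERERERESIiIiIiIiIiIiIiIiIiIiIhERERERERERERERERERERIiIiIiIiIiIiIiIiIiIiIhEREREREREREREREREREREiIiIiIiIiIiIiIiIiIiIhERERERERERERERERERERESIiIiIiIiIiIiIiIiIiIRERERERERERERERERERERERIiIiIiIiIiIiIiIiIiEREREREREREREREREREREREREiIiIiIiIiIiIiIRERERERERERERERERERERERERERESIiIiIiIhERERERERERERERERERERERERERERERERERIiIiIREREREREREREREREREREREREREREREREREREREiIhERERERERERERERERERERERERERERERERERERERESIREREREREREREREREREREREREREREREREREREREREREREREREREREREREREREREREREREREREREREREREREREREREREREREREREREREREREREREREREREREREREREREREREREREREREREREREREREREREREREREREREREREREREREREREREREREREREREREREREREREREREREREREREREREREREREREREREREREREREREREREREREREREREREREREREREREREREREREREREREREREREREREREREREREREREREREREREREREREREREREREREREREREREREREREREREREREREREREREREREREREREREREREREREREREREREREREREREREREREREREREREREREREREREREREREREREREREREREREREREREREREREREREREREREREREREREREREREREREREREREREREREREREREREREREREREREREREzMzMxEREREREREREREREREREREREREREREREREREzMzMzMzERERERERERERERERERERERERERERERERERETMzMzMzMREREREREREREREREREREREREREREREREREzMzMzMzMxEREREREREREREREREREREREREREREREREzMzMzMzMzERERERERERERERERERERERERERERERERMzMzMzMzMzMRERERERERERERERERERERERERERERETMzMzMzMzMzMxERERERERERERERERERERERERERERMzMzMzMzMzMzMzERERERERERERERERERERERERERMzMzMzMzMzMzMzMzMREREREREREREREREREREREREzMzMzMzMzMzMzMzMzMxERERERERERERERERERERMzMzMzMzMzMzMzMzMzMzMzEREREREREREREREREzMzMzMzMzMzMzMzMzMzMzMzMzMREREREREREREzMzMzMzMzMzMzMzMzMzMzMzMzMzMzMxERERERERERETMzMzMzMzMzMzMzMzMzMzMzMzMzMzMzEREREREREREREzMzMzMzMzMzMzMzMzMzMzMzMzMzMzMRERERERERERETMzMzMzMzMzMzMzMzMzMzMzMzMzMzMxERERERERERERMzMzMzMzMzMzMzMzMzMzMzMzMzMzMzEREREREREREREzMzMzMzMzMzMzMzMzMzMzMzMzMzMzMRERERERERERETMzMzMzMzMzMzMzMzMzMzMzMzMzMzMxERERERERERERMzMzMzMzMzMzMzMzMzMzMzMzMzMzMzEREREREREREREzMzMzMzMzMzMzMzMzMzMzMzMzMzMzMRERERERERERETMzMzMzMzMzMzMzMzMzMzMzMzMzMzMxERERERERERERMzMzMzMzMzMzMzMzMzMzMzMzMzMzMzEREREREREREREzMzMzMzMzMzMzMzMzMzMzMzMzMzMzMRERERERERERETMzMzMzMzMzMzMzMzMzMzMzMzMzMzMxERERERERERERMzMzMzMzMzMzMzMzMzMzMzMzMzMzMz"/>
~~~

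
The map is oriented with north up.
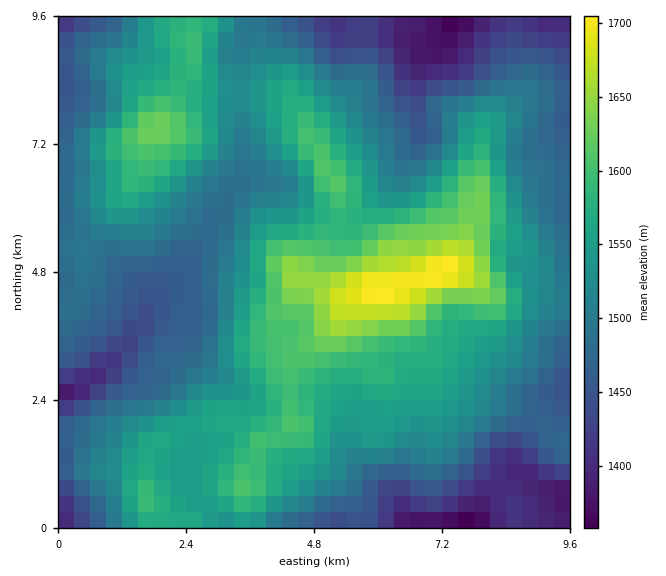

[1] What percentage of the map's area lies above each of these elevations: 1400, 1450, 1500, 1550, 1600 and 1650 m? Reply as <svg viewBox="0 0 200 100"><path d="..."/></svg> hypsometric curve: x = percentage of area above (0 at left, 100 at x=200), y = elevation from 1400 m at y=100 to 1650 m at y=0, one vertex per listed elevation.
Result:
<svg viewBox="0 0 200 100"><path d="M192 100l-20-20-53-20-45-20-49-20-17-20"/></svg>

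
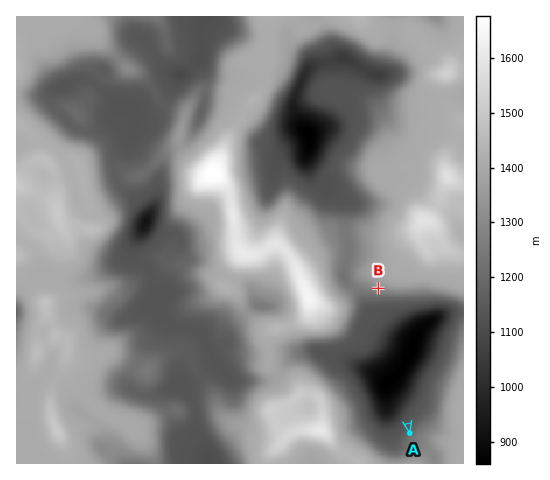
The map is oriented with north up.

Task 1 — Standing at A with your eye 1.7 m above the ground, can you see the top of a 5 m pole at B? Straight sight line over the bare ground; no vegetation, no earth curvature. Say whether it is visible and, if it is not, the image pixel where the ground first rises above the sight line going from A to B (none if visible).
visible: true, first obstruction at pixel None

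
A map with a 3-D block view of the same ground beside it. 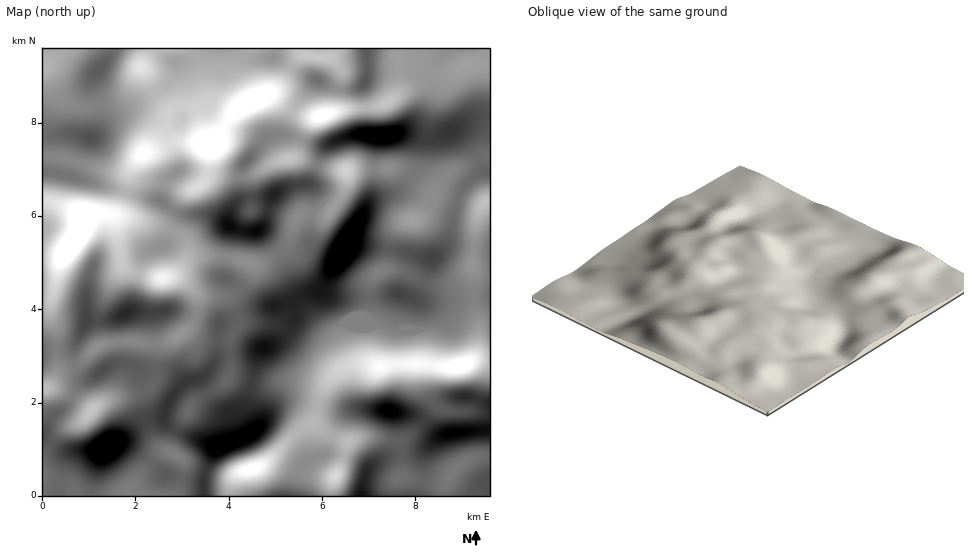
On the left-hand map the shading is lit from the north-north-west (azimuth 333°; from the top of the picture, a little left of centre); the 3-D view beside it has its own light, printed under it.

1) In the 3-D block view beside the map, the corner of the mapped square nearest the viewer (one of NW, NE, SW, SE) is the SW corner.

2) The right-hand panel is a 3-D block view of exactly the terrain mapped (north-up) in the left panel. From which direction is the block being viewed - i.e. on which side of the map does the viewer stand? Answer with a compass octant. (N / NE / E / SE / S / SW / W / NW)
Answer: SW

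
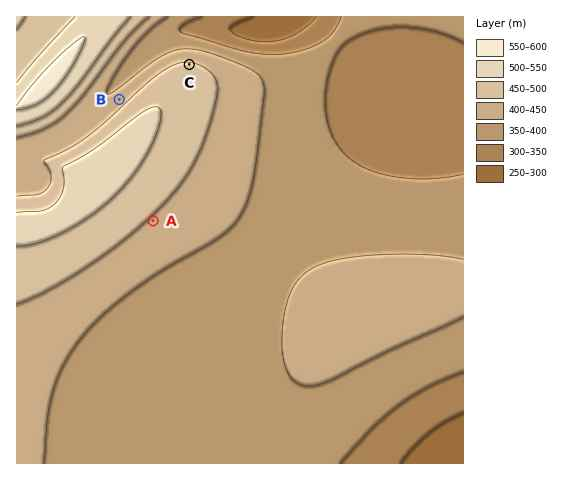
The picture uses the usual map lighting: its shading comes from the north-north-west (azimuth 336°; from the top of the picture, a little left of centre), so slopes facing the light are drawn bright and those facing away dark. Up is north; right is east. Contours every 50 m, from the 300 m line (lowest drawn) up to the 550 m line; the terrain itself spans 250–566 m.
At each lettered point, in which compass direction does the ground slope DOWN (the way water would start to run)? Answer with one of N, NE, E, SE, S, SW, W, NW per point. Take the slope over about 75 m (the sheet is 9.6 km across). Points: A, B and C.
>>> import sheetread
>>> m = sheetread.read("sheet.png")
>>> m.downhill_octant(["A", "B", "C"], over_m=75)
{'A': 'SE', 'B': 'NW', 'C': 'N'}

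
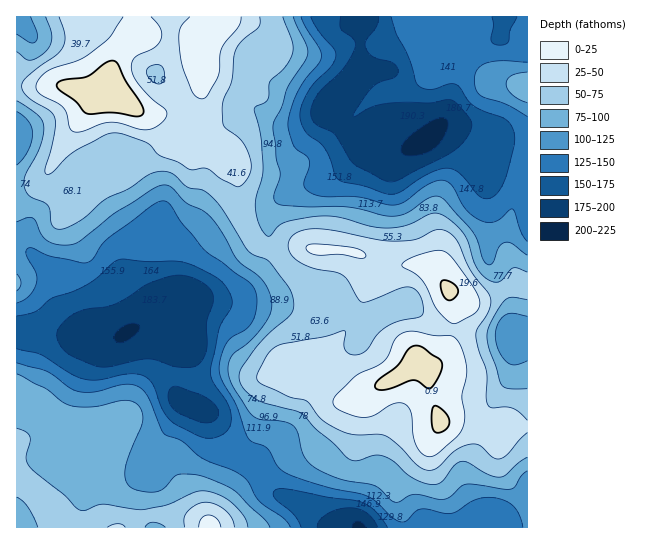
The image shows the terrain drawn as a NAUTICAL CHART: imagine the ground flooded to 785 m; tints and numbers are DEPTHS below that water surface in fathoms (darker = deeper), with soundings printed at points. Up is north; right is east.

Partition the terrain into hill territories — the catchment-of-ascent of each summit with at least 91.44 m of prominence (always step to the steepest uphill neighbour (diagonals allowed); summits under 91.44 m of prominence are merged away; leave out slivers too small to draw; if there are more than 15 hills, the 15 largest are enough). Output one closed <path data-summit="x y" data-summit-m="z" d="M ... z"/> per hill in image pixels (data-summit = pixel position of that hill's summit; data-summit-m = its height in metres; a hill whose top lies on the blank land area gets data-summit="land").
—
<path data-summit="land" d="M527 16l-510 0-1 310 2 2 44 7 32-2 13 4 11 0 16-9 7-1 44 6 0-15 4-13 4-4 8-2 25 0 9-3 24-26 9-19 1-33 4-11 9-10 20-10 33-10 28-25 14-7 9 0 13 4 14-1 12-5 13-11 16 8 31 33 17-9 16 4 9 5 0-33-34-1-43-15-8 1-5 4 11-16 5-28 0-31 29-9 17-8 23 10 5 0z"/><path data-summit="land" d="M438 132l-13 11-12 5-14 1-13-4-13 2-10 5-28 25-33 10-20 10-10 13-4 15-1 32-12 18-20 21-9 3-31 1-6 5-2 8-2 20 3 6-11 18-4 17 4 24 10 7 22 8 20 29 14 14 12 7 8 7 9 17 7 8 23 10 24 19 31 4 142 0 1-7 28-28 0-319-10-6-15-4-6 1-12 8-31-33z"/><path data-summit="210 527" data-summit-m="757" d="M147 327l-13 1-16 9-11 0-13-4-32 2-46-8 1 201 339-1-30-3-24-19-23-10-7-8-9-17-8-7-12-7-14-14-20-29-27-10-6-8-3-21 4-17 11-18-3-6-4-1z"/><path data-summit="527 87" data-summit-m="641" d="M502 37l-49 17 0 31-5 28-6 12 15 0 36 14 35 0 0-92-14-3z"/>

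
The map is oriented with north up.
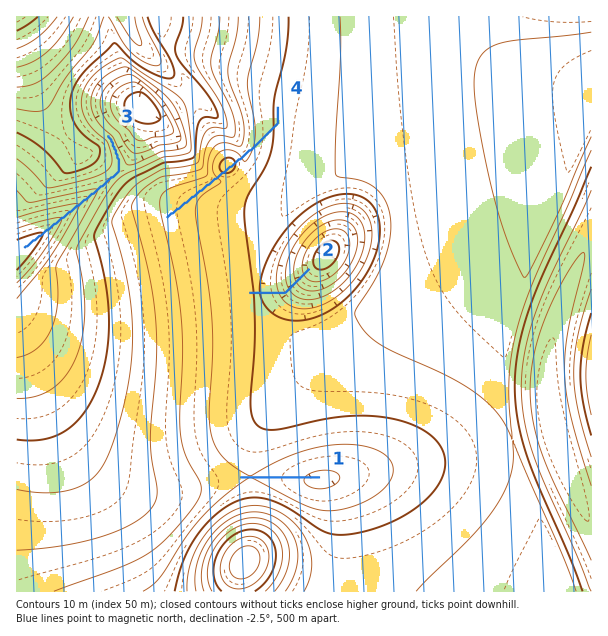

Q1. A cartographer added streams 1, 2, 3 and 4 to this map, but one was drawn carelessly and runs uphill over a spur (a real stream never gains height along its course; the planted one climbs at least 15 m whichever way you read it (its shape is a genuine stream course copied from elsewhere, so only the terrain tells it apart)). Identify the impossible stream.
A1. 4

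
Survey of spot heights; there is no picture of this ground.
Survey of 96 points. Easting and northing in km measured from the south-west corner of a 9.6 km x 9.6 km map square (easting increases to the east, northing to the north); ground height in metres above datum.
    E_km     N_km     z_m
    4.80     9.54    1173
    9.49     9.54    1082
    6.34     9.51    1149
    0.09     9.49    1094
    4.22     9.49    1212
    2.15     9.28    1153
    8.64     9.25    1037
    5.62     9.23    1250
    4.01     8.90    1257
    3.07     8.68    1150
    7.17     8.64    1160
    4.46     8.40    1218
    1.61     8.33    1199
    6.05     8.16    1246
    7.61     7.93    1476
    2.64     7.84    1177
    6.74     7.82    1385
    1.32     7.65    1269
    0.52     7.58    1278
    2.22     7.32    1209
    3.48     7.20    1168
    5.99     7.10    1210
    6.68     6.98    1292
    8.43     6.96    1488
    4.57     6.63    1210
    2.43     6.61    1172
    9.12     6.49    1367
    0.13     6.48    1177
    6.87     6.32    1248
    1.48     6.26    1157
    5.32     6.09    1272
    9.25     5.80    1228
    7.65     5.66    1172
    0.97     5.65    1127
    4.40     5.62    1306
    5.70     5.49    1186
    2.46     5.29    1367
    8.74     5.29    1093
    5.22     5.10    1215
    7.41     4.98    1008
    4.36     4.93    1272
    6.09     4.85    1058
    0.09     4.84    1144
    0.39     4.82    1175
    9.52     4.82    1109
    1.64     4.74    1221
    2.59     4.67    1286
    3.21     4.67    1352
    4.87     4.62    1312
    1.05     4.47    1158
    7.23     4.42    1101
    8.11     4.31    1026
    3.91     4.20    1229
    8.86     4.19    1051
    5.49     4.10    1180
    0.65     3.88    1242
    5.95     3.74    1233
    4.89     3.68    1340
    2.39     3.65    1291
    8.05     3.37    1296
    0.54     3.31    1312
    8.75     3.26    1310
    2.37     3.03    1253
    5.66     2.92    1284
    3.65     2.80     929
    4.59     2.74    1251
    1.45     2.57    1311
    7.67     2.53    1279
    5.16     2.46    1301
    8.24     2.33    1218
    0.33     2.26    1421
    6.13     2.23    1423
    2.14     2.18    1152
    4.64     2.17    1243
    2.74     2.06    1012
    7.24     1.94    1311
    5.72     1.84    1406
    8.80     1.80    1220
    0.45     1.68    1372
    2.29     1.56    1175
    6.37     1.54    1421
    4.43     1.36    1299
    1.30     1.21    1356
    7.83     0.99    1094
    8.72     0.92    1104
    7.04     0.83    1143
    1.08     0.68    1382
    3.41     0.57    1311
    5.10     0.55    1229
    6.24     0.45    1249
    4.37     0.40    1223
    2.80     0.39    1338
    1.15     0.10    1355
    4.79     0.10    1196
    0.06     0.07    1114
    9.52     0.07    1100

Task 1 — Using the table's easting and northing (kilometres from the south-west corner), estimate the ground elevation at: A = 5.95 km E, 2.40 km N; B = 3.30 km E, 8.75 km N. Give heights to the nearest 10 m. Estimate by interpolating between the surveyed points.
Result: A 1430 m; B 1190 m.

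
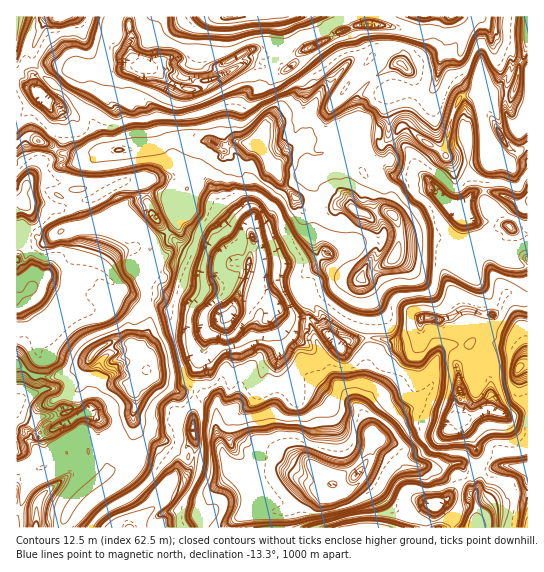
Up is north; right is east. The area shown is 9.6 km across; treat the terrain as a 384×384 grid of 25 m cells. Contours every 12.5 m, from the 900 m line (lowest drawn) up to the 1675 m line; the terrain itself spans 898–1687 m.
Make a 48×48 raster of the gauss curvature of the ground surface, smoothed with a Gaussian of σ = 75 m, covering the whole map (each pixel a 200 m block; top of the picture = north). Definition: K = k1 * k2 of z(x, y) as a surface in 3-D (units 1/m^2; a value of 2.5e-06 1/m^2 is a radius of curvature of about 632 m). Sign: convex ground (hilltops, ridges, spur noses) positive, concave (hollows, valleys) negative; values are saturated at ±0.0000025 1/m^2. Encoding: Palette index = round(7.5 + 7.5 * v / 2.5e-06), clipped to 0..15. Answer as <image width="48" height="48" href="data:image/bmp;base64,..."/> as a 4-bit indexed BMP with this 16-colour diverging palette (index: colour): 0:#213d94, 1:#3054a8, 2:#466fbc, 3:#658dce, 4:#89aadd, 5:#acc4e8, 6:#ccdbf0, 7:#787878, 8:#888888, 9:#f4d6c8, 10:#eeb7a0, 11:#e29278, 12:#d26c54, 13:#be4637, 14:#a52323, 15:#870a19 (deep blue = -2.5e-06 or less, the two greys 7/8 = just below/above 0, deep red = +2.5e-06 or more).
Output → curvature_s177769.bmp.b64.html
<image width="48" height="48" href="data:image/bmp;base64,Qk32BAAAAAAAAHYAAAAoAAAAMAAAADAAAAABAAQAAAAAAIAEAAATCwAAEwsAABAAAAAAAAAAlD0hAKhUMAC8b0YAzo1lAN2qiQDoxKwA8NvMAHh4eACIiIgAyNb0AKC37gB4kuIAVGzSADdGvgAjI6UAGQqHAJZ5mnbId3mFiXP4d3iHeJiZh4mgzXiXeGd4iHd4dnKVuIiYd3hxeIh2E3ScaYmGh1mIiHZ3l2eWeH5niHd3+5dpc3D/4nR3d2apd3d4d4iIdzlHiHd5iJtoyfVHQc13mHd3Z3iImHi7dmt3d3iHeHiGY6eZOFN35nd3d3iHimWpWWeHd2h5hmN4dF9Yl1dKmFWHh4d4eIhUaHh3h4d9ibdWqHVGWTFVidd3h4d3d2p3FM1oiHZWd3tmkrdqaWnIeohoh4Z3d3Zm+Fhptpimd1ar82g6+TWYJGdbqeZHVYmF+EeGeHh5iYZvh2hY+ruWxHZ0gl93h3eWU3dyWGRVeLYhdXeHqGFvknabeM5ZdYX2U/Tp6Zz5Z2/nhmd3iWjIlIhpWVNomoeDZXpzhkeIdlE2qJiKZ5w1p5iMR3dbl3hnRlWHh3eHeseplXeJZ3hVRkUXh1iXaIx1eUh4d1eHcnh2Z2VpZIh37Zm8Vcdnd4iHyp9mhoaIdiR3d31veHiJf2eIeIp4iKiIhGOJurm3h/d4dqprF3h3R2eHaIeD+6Z5R4dHVHdnirk3VId0Z4d3hneIdnh3RjZoXQ2IlliVa4d3inaHd4h2qEd3h3inZ3d4aa+yPZKAV4dlanfZZ4eHnMhXh4iKd3eXWGv0ePR4d2etNPiFd4eGJommd4iHlHd1iVdFd7iodZhpe0iTZ2Rnd3iHd4iI1XZ4iIVWc2qIbHe2RXoq+Y4oh2i8V4eGhnmndpeHdomHtmnml3uzJpv4ZU2DZ4iHyIdoZ6h4iHlXaXaTanaGZ4Q4rXSGiIiXZ3inh6l4eWd3LVd2e5eHd4dnh3cWiJh2d4d1eFpnd3d5h3eHpoeHd3d3d3c/l2d3h3Q4dqloqIeYd3d2xHeGc1Z3d5E3l3d3h4t5hnd952eId4eIlXeWbPJ3w35Xd4d4h7qItXd394dnd3qjj2tniZh2XI03d4iJ1WiIeZdpdYe3d3uHdVhYZZx4OFaoeIh1ZRt4dtd1d0CHh2aIeYlenrAdmt9nh2d3eLxHdEhpFvSId3eHZoeIiFVYNTQ1WZmIeNdXd3eIfMmIeHeHV4dGVmXV9peJbYiIh1Z4eHeHlqd4d4d3j1iI5kuXlliQOIh4d3h3d5VcZ2Z3d3d3lqiViIiHZFz2mImViHh3dcVqd3p4d4h3cnaVWZd3imdneHV5iGqHZ3hoe5eIdniHWJaLeaZluXZ2Z3hWZ4Z3iImGf3Z3J3iqh5eJaLZ5p3WtZ4iXuWeph3Z3SCh3f4mXh3eIdneGd13ZR3eHh3h4qIiYqIt2mIVHiHd3aViGlj+aaXd3h3dHmIdzmKY5dYd3iHd3eGh1mHMoiIdyuYhmiHd3d3iHdnd3d4dypnl4iIc9mHd32HqamXiId3l3iId4eaeHhk+acGdnqkZ1tnmUd3eKd3hoead4d3jXj4NHpoh3V8R4WbdmaIVYeGd5tGiJmYhWiG1We4hmZ6d4R4cqhIh4mlSXdaVoZWd4Z0VXeYhMtkiXl4eLS6Z3eIeIeYard3Zrc2ioeA=="/>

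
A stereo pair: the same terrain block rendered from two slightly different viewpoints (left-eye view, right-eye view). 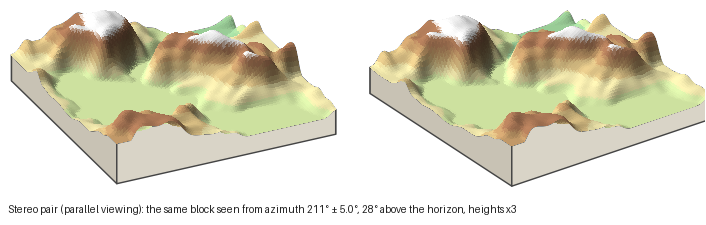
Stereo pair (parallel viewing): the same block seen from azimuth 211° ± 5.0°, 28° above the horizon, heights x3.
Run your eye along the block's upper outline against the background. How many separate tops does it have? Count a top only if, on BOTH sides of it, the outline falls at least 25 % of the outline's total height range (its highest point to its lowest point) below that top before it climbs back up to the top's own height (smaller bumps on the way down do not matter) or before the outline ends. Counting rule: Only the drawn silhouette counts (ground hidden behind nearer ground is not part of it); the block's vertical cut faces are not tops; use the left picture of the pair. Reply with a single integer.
1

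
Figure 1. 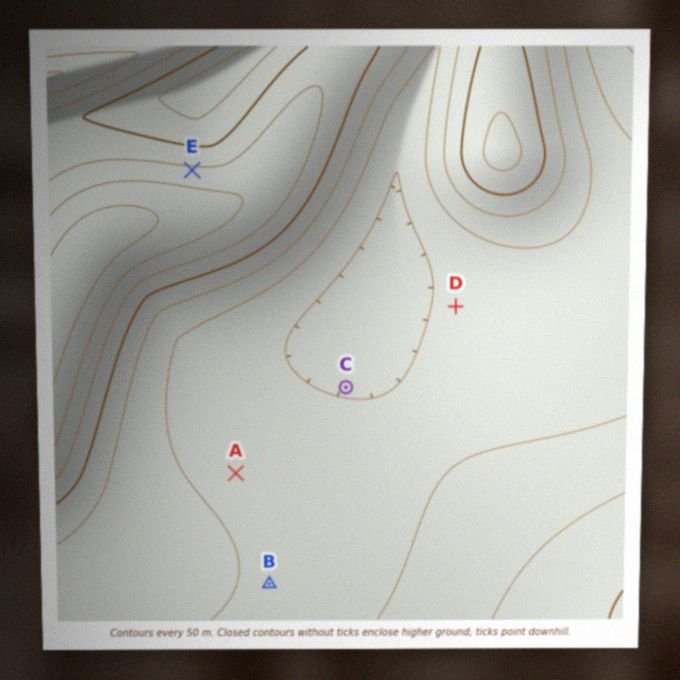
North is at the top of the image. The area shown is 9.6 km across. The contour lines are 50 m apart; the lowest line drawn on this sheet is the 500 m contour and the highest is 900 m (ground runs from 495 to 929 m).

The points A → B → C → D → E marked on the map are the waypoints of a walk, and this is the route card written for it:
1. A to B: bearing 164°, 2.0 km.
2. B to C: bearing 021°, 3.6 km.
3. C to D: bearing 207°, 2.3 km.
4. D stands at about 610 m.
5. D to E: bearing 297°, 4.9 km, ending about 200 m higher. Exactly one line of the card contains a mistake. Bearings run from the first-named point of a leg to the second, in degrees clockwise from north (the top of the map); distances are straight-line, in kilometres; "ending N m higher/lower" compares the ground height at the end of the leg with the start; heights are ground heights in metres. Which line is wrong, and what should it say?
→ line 3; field bearing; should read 54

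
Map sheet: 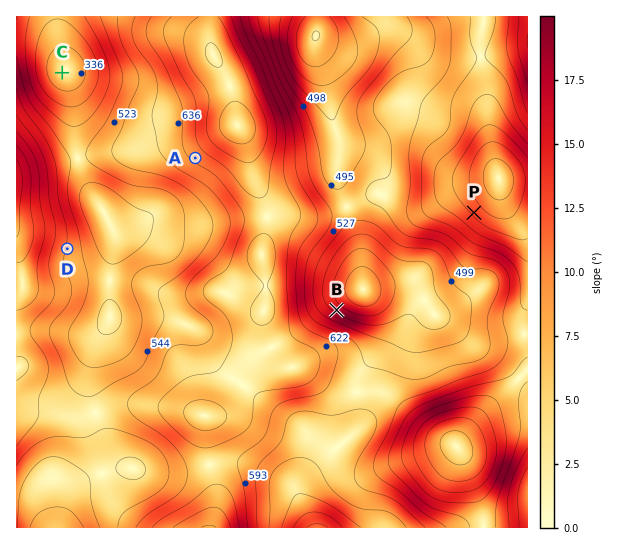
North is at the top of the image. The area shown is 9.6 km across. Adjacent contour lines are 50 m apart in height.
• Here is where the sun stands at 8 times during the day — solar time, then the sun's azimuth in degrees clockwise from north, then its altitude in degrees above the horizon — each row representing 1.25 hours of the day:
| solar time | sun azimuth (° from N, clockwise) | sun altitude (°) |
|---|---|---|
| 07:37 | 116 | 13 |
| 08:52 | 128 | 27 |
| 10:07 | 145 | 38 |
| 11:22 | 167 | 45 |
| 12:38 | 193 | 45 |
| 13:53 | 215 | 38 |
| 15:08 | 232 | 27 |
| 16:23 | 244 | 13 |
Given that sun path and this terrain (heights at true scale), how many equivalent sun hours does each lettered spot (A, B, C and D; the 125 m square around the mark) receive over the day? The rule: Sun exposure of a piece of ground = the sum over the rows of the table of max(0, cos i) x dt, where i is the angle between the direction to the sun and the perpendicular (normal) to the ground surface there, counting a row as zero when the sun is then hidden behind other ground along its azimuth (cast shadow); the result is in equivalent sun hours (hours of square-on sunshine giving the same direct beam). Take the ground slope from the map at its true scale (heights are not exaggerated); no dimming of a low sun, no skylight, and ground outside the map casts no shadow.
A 5.7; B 3.4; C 4.6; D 5.1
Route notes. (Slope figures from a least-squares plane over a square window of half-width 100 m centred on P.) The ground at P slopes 13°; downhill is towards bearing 228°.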